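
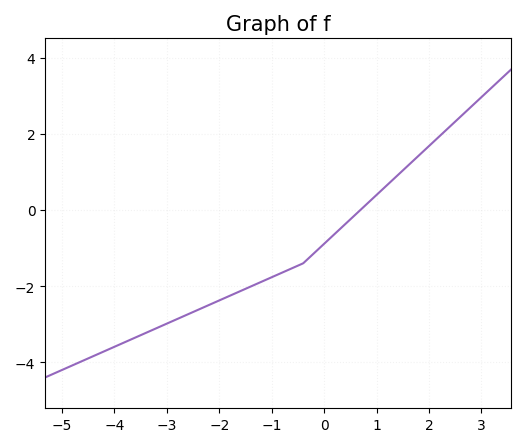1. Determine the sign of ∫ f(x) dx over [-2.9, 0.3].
negative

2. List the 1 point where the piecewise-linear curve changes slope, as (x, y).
(-0.4, -1.4)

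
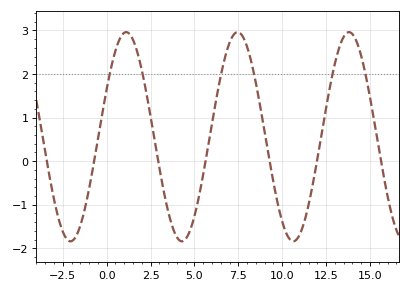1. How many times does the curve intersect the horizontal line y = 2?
6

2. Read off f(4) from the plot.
-1.7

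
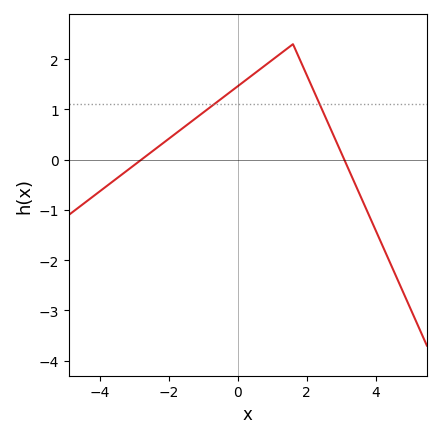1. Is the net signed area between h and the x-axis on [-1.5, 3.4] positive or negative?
positive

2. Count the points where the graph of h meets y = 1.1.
2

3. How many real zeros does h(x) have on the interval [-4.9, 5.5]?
2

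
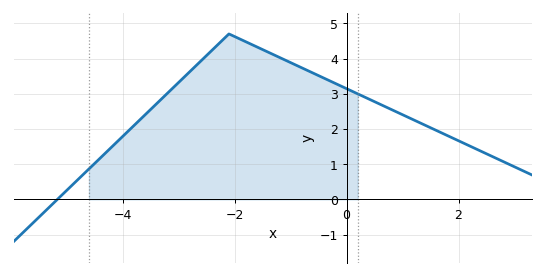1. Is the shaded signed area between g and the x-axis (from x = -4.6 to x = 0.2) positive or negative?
positive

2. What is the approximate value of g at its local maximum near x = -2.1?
4.7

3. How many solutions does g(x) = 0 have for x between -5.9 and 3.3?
1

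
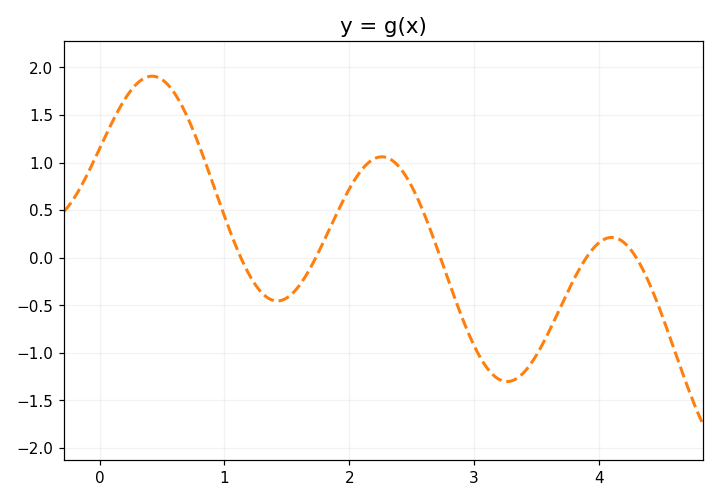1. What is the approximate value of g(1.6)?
-0.293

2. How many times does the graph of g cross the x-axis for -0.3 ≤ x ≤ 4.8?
5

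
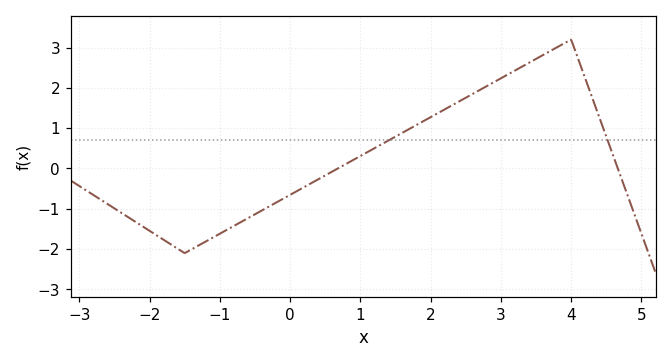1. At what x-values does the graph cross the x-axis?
0.679, 4.66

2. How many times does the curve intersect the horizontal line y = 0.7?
2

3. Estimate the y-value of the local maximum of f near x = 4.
3.2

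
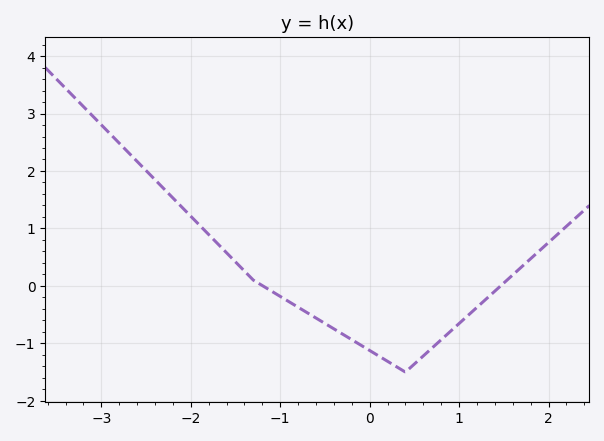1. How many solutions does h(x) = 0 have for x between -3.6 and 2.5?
2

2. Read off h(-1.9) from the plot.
1.1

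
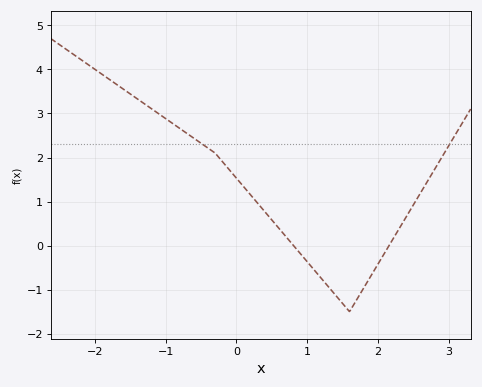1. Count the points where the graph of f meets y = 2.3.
2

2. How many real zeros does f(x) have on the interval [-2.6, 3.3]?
2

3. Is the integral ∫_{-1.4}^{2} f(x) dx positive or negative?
positive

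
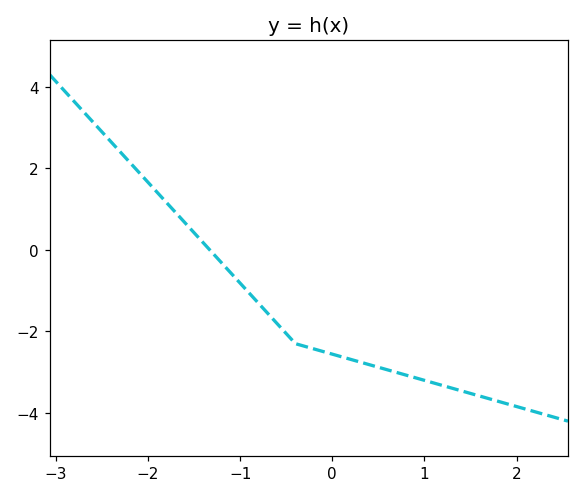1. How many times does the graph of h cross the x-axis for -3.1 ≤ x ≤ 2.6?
1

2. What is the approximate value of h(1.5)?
-3.52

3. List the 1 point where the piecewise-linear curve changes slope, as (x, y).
(-0.4, -2.3)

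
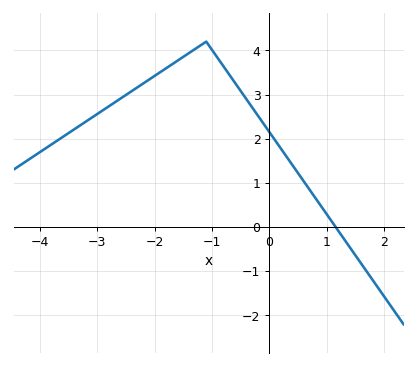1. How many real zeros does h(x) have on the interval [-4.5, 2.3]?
1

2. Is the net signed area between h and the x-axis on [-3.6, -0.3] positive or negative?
positive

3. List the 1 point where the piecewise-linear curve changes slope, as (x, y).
(-1.1, 4.2)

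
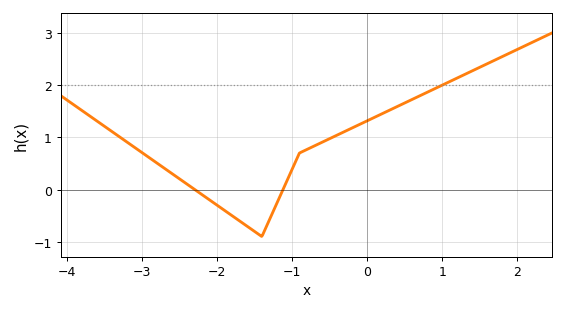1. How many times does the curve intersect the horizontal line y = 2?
1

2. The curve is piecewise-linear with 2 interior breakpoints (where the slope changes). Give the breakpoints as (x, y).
(-1.4, -0.9); (-0.9, 0.7)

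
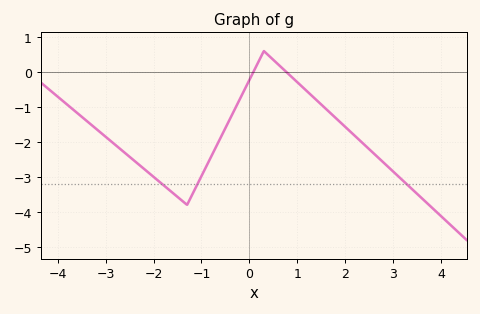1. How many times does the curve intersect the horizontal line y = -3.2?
3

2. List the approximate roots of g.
0, 0.8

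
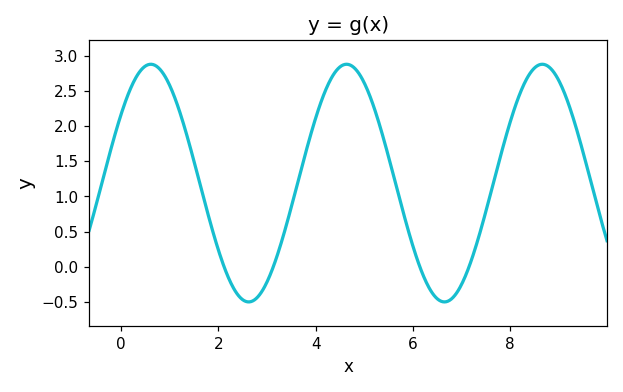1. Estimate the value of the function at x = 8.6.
2.85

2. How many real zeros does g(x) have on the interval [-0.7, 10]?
4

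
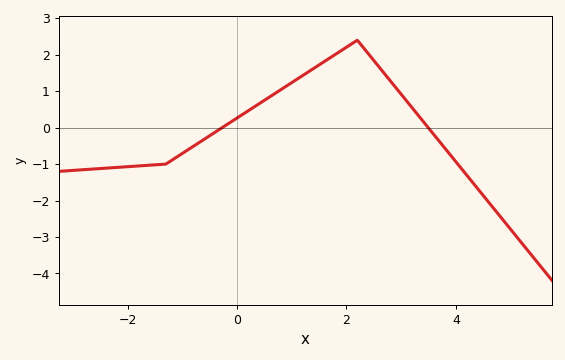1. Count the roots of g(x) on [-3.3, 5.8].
2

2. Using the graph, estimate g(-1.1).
-0.8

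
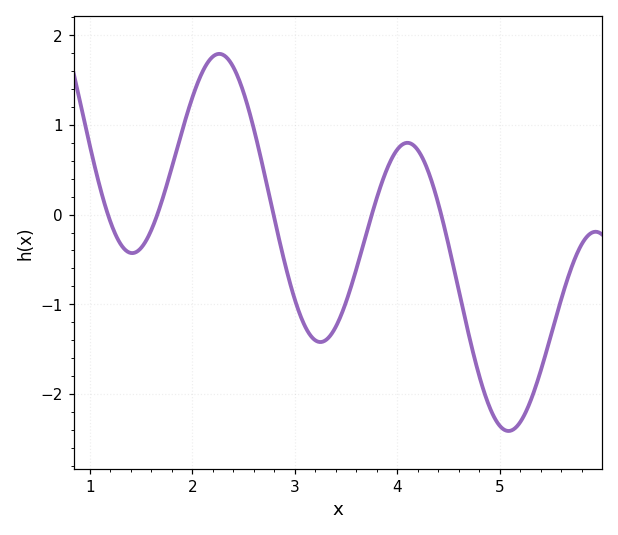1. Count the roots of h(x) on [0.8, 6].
5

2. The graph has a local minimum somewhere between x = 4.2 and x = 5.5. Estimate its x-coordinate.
5.1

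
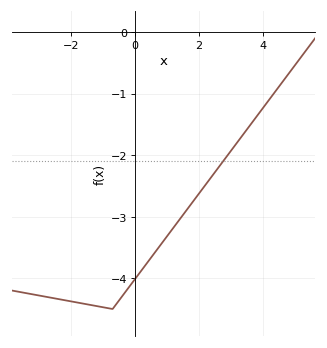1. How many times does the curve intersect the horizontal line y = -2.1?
1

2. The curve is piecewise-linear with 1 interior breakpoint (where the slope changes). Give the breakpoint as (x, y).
(-0.7, -4.5)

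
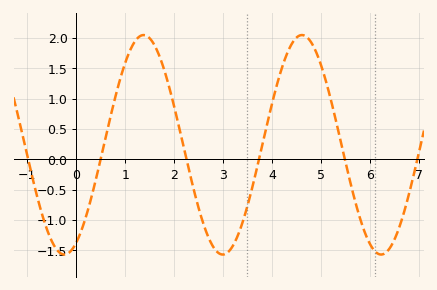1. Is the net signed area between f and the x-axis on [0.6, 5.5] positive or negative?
positive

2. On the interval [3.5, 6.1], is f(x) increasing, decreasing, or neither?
neither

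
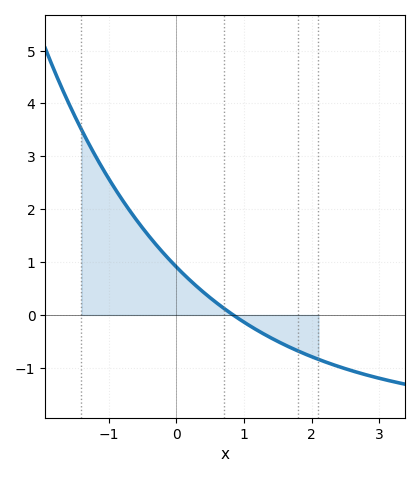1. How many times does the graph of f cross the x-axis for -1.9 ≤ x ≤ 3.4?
1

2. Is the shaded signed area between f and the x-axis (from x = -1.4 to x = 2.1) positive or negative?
positive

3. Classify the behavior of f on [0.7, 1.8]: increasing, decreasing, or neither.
decreasing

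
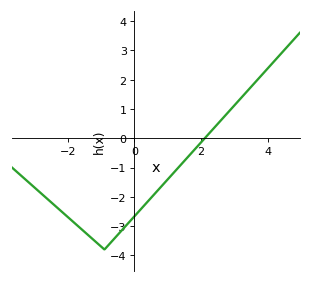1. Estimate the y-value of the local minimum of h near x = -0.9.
-3.8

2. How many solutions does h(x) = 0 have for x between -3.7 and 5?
1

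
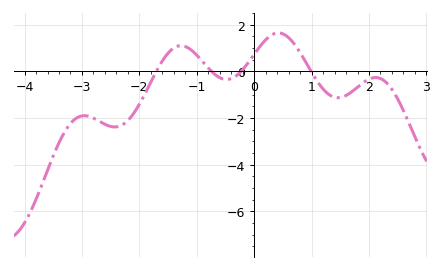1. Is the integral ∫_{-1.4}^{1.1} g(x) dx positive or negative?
positive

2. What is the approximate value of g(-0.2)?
0.074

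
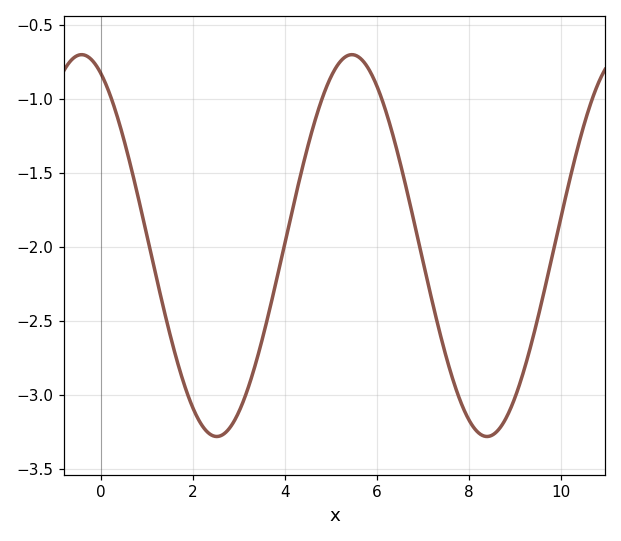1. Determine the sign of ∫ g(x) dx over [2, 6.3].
negative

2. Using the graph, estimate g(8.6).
-3.25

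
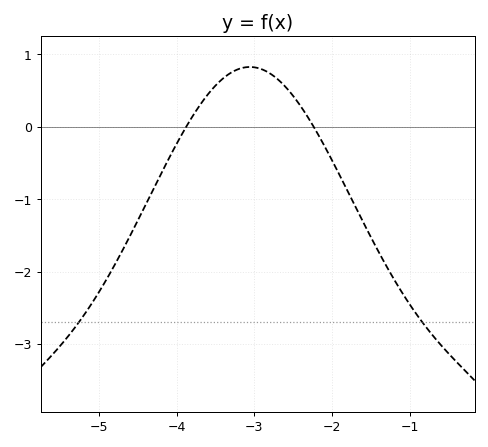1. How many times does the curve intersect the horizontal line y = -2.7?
2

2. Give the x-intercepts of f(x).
-3.9, -2.2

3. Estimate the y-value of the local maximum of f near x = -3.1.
0.8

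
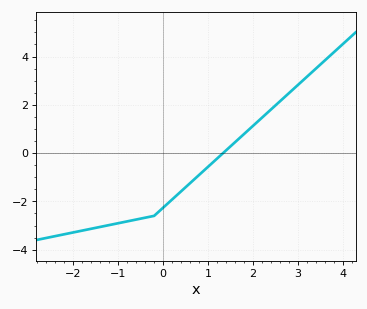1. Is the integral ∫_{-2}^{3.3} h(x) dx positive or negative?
negative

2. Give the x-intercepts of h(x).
1.3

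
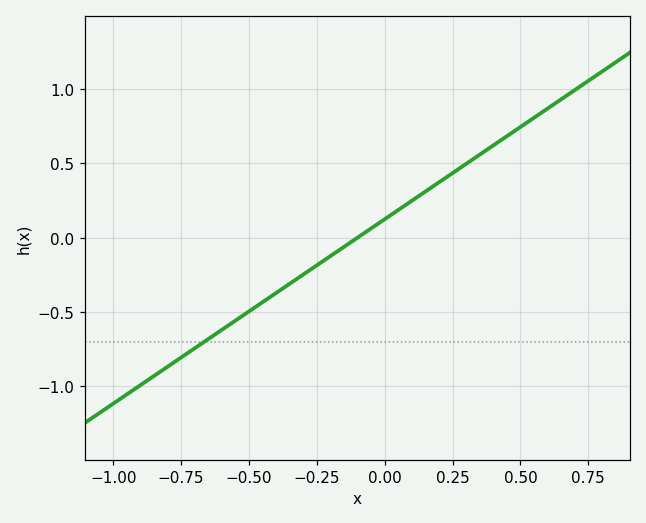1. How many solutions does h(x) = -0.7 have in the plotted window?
1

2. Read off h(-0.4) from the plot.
-0.372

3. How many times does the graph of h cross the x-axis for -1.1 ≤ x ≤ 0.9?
1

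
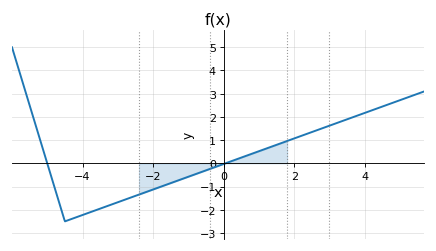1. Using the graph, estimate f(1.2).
0.633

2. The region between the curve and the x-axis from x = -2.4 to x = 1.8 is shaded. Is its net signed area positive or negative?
negative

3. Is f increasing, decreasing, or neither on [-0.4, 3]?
increasing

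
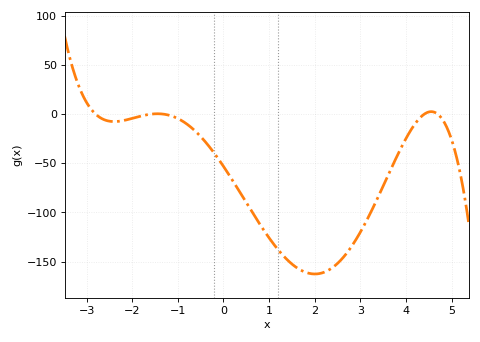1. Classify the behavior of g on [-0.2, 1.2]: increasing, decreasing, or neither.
decreasing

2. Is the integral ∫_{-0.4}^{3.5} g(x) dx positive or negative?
negative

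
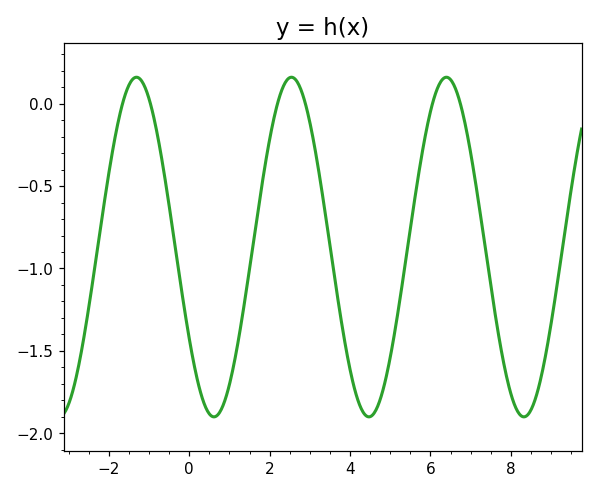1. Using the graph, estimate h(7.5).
-1.1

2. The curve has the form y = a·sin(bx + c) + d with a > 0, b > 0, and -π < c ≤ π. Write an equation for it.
y = 1.03sin(1.63x - 2.57) - 0.87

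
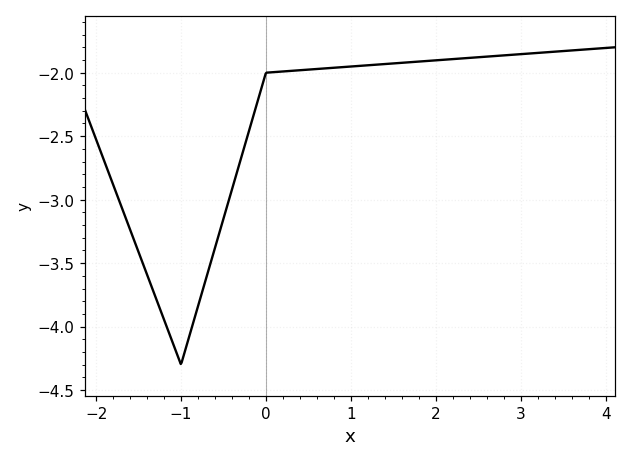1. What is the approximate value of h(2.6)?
-1.85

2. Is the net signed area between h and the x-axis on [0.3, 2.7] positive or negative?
negative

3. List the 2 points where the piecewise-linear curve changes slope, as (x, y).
(-1, -4.3); (0, -2)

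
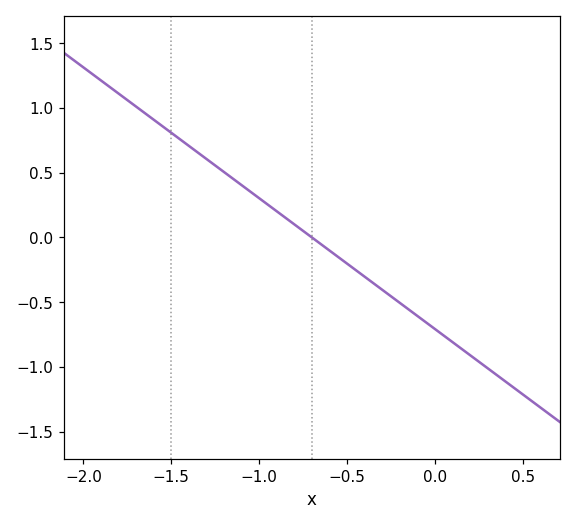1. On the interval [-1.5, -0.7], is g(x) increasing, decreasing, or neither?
decreasing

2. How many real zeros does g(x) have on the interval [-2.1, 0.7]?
1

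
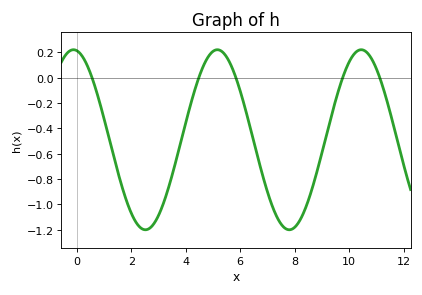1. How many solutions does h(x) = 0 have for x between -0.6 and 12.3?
5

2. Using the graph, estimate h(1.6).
-0.814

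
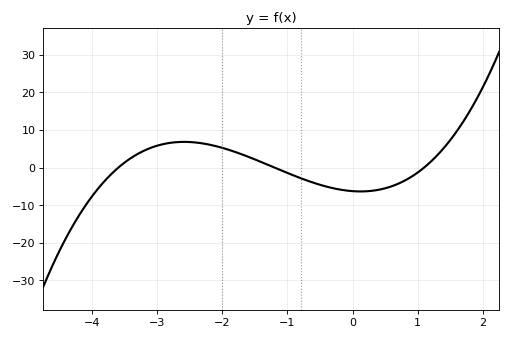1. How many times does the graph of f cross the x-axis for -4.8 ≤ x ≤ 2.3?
3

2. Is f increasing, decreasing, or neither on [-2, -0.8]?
decreasing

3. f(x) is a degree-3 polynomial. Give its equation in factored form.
y = 1.32(x + 3.6)(x + 1.2)(x - 1.1)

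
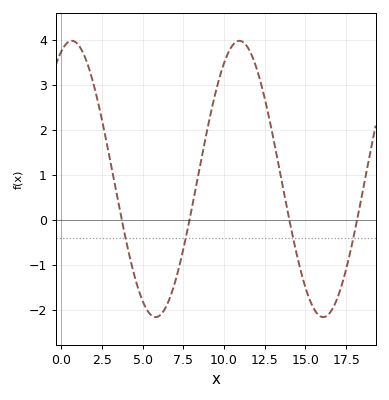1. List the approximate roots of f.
3.5, 8, 14, 18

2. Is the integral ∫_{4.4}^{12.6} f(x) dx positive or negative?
positive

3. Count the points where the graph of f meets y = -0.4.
4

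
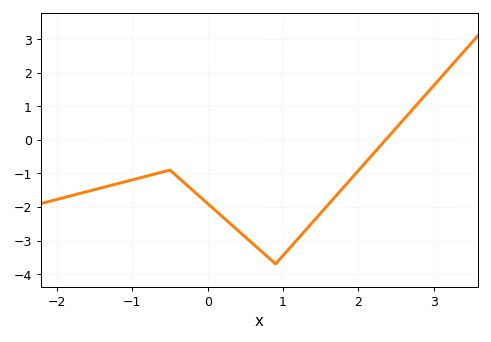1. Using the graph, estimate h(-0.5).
-0.9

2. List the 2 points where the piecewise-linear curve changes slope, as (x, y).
(-0.5, -0.9); (0.9, -3.7)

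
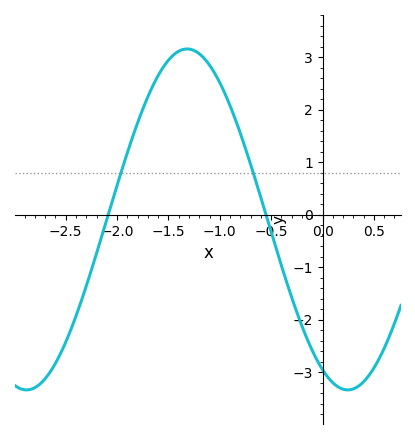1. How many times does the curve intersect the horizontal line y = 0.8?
2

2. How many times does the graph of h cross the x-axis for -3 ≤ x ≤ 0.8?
2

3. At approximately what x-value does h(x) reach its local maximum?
-1.32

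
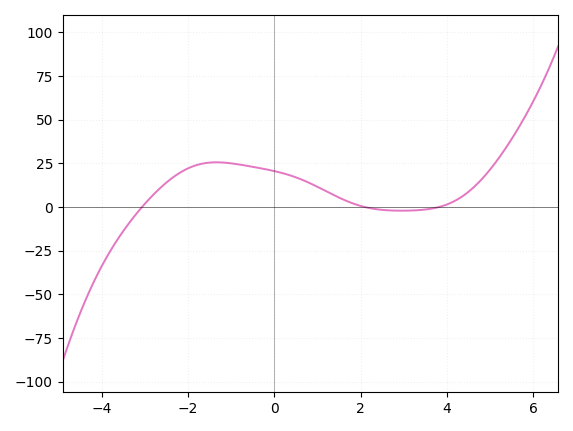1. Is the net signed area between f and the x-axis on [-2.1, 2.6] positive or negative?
positive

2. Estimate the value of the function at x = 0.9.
12.7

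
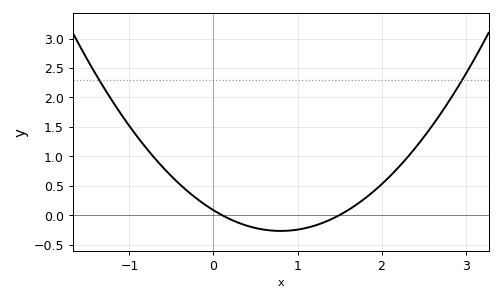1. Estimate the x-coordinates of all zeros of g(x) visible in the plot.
0.1, 1.5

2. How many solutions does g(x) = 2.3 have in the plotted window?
2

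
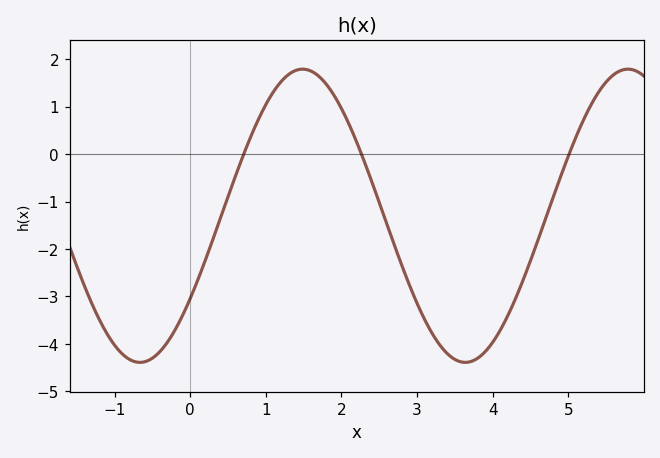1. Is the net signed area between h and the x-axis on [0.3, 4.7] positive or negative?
negative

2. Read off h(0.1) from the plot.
-2.7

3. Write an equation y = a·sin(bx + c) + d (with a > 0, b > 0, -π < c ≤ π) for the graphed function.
y = 3.09sin(1.5x - 0.6) - 1.3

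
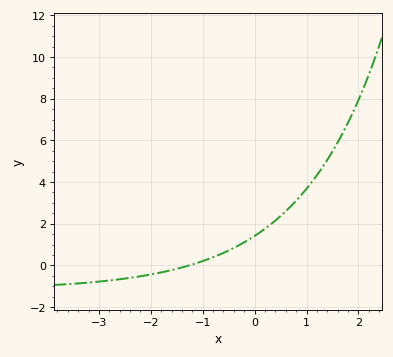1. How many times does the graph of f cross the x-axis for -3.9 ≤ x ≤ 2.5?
1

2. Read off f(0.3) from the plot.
2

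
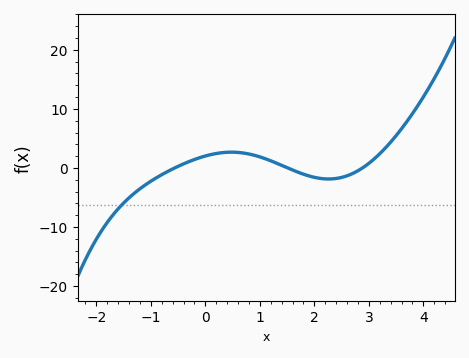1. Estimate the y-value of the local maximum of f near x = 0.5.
2.67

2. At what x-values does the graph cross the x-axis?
-0.563, 1.51, 2.88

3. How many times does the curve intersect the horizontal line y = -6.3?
1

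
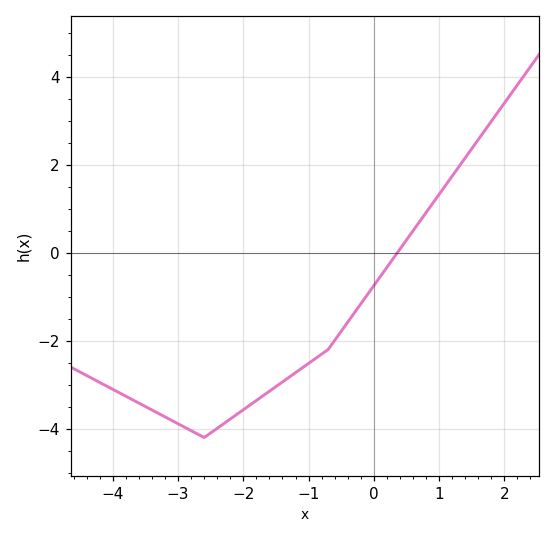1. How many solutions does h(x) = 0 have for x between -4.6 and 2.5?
1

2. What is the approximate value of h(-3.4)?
-3.6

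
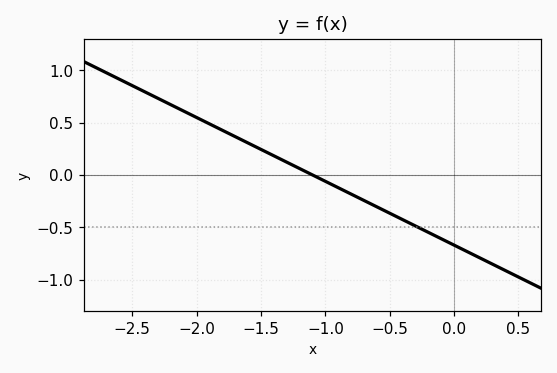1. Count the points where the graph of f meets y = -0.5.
1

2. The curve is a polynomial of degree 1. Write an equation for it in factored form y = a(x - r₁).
y = -0.61(x + 1.1)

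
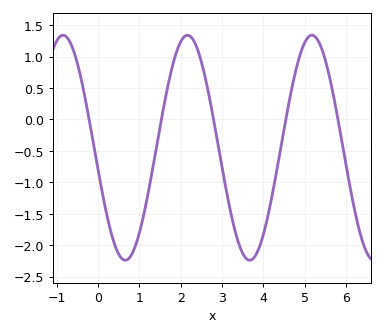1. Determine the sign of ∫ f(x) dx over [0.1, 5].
negative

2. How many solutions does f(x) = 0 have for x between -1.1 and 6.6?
5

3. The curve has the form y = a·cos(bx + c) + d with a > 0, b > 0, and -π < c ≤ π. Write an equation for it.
y = 1.79cos(2.09x + 1.76) - 0.45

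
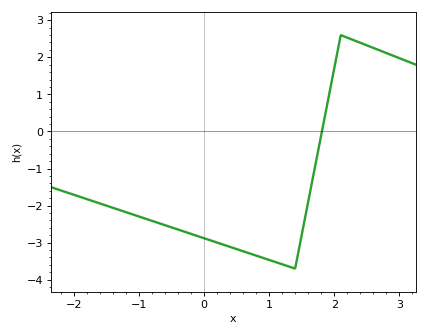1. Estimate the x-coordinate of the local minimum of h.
1.4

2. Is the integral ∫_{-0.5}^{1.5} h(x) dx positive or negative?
negative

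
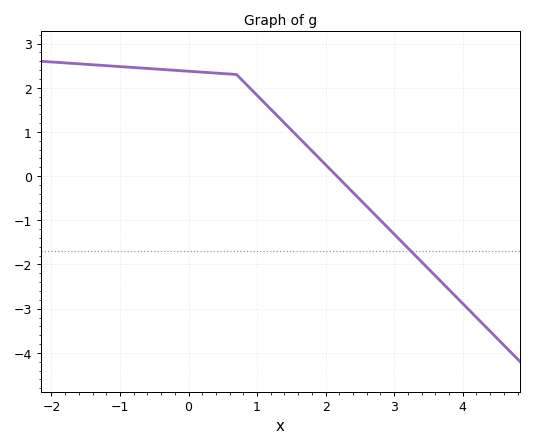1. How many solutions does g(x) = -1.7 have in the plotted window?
1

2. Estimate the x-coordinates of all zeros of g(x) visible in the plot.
2.2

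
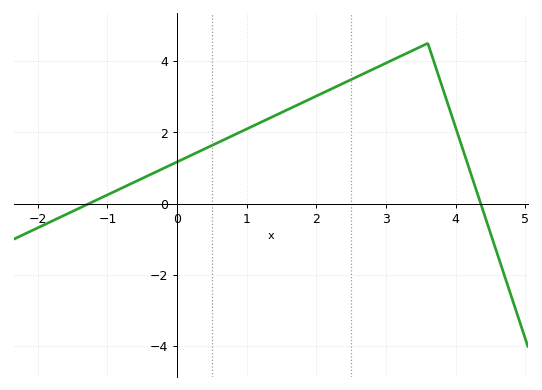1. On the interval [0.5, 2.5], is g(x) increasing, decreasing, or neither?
increasing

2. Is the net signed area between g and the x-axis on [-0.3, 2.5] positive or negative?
positive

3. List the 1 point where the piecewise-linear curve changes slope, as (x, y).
(3.6, 4.5)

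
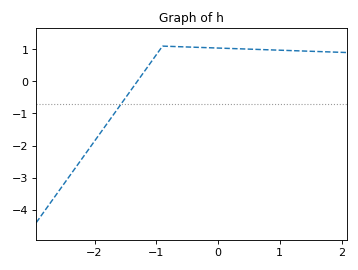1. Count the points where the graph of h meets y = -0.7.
1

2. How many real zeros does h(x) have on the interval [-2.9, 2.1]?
1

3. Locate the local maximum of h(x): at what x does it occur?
-0.9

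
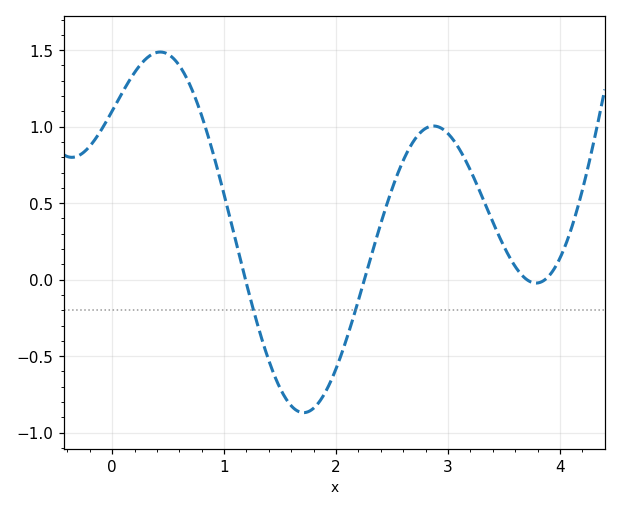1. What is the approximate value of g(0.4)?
1.49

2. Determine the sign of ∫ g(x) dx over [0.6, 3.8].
positive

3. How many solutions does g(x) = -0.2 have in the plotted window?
2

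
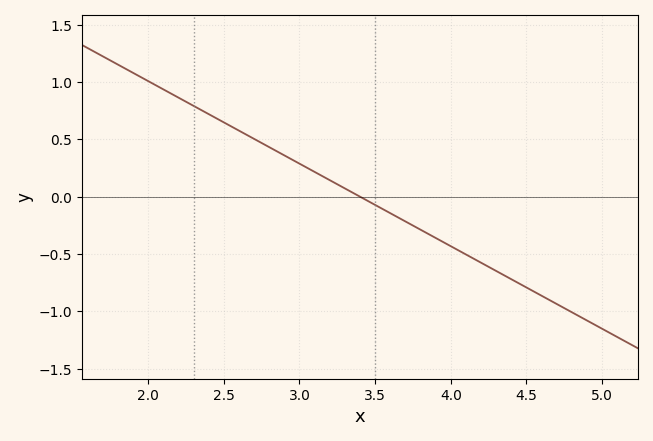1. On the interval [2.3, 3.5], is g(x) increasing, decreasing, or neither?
decreasing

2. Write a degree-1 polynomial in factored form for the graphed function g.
y = -0.72(x - 3.4)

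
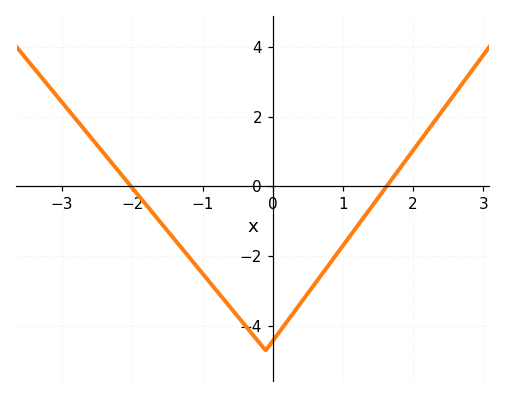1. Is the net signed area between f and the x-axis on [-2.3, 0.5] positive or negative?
negative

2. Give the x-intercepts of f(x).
-2, 1.6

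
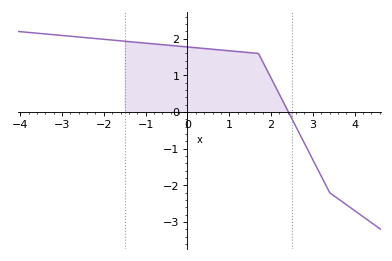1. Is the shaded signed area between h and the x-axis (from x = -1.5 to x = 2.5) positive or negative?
positive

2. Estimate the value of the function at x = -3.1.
2.1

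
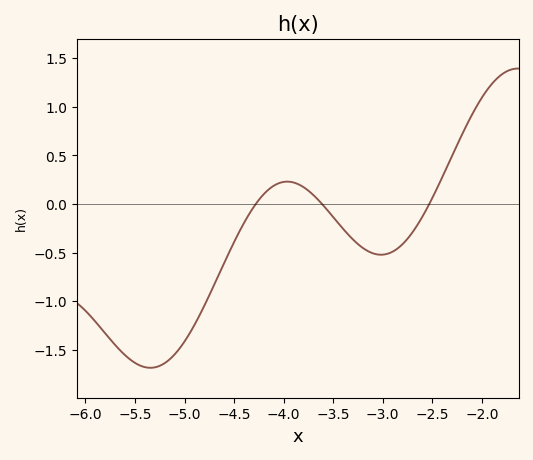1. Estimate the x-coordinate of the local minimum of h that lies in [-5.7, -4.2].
-5.34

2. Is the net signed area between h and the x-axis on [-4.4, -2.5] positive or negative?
negative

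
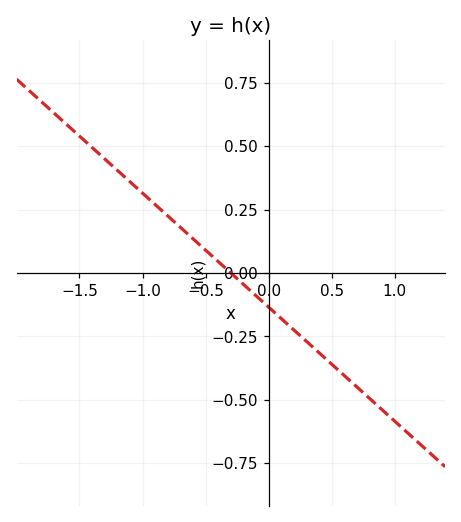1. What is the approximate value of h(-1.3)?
0.45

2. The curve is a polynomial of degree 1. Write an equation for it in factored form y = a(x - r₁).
y = -0.45(x + 0.3)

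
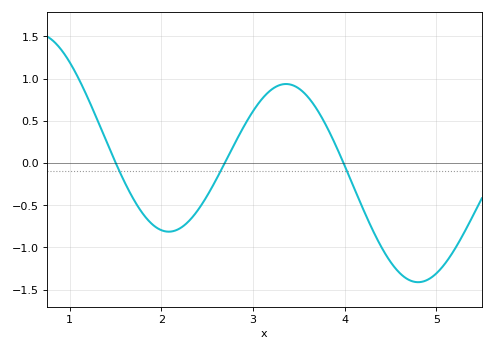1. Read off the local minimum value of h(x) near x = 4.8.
-1.41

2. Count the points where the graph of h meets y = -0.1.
3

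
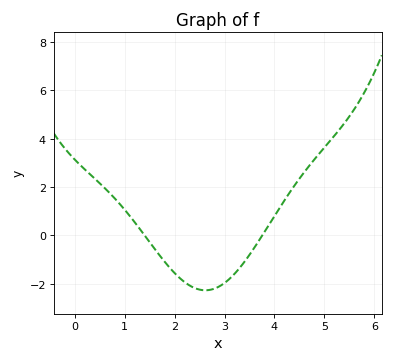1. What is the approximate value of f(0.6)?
1.95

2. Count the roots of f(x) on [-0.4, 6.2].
2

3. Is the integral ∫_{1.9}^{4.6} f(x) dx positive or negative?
negative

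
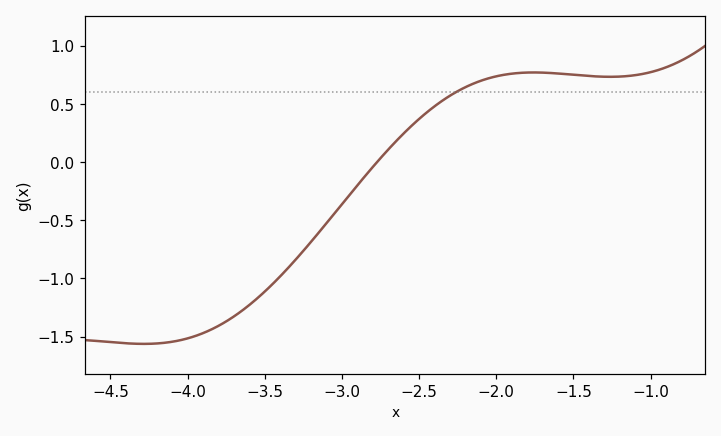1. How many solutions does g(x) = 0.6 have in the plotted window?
1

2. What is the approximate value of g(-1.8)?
0.77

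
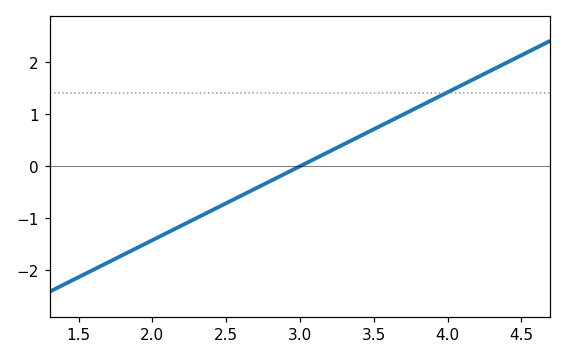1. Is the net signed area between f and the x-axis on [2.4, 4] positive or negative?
positive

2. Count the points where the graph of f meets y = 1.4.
1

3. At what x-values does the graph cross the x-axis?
3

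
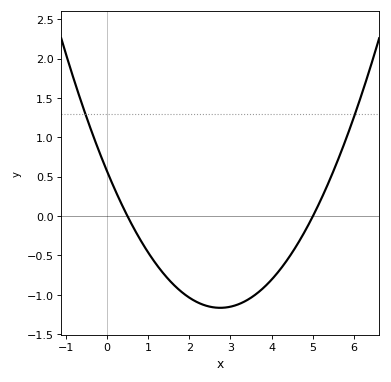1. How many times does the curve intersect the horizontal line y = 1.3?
2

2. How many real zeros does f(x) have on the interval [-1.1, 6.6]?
2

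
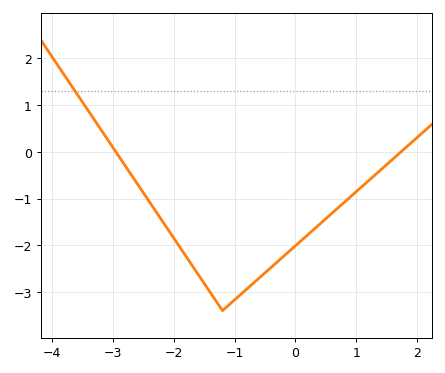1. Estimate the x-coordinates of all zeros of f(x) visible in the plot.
-3, 1.7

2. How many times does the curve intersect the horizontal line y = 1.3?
1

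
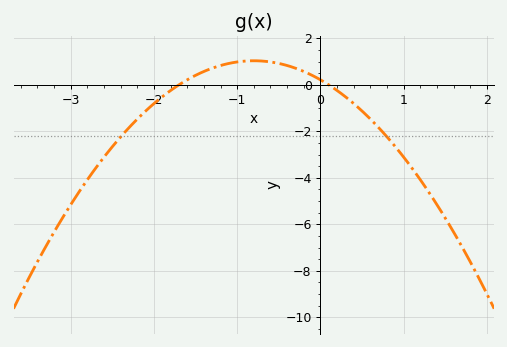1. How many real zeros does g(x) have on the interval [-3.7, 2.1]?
2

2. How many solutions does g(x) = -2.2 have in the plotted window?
2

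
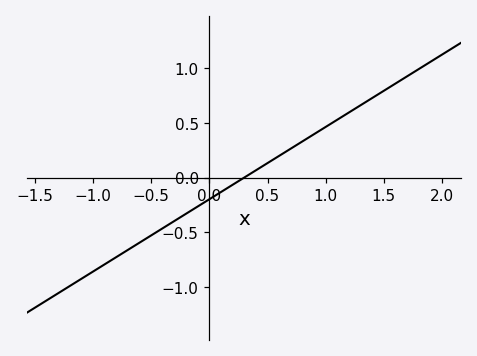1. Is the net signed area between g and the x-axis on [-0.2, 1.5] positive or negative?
positive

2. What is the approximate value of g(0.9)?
0.4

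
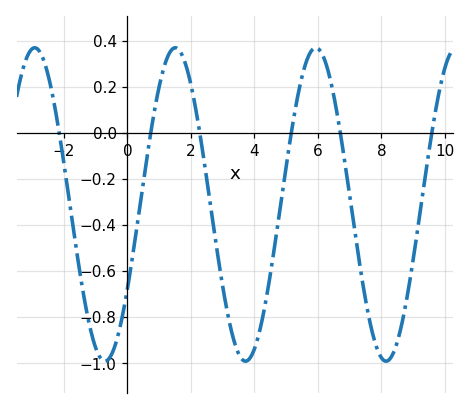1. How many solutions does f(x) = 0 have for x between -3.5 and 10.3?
6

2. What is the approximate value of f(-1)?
-0.94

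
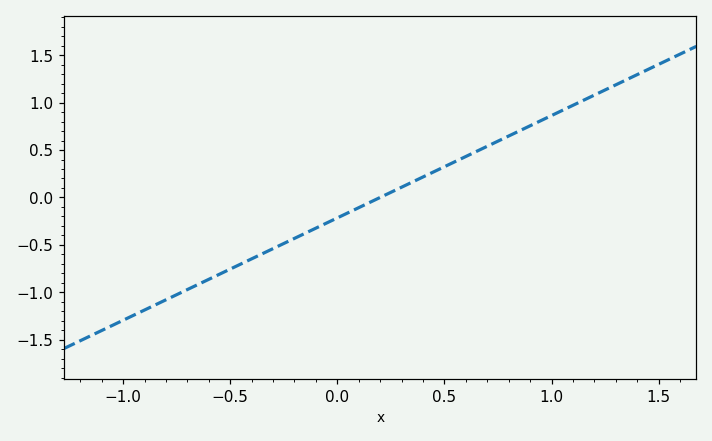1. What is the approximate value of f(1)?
0.864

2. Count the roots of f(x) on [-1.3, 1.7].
1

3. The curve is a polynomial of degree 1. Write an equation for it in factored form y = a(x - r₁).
y = 1.08(x - 0.2)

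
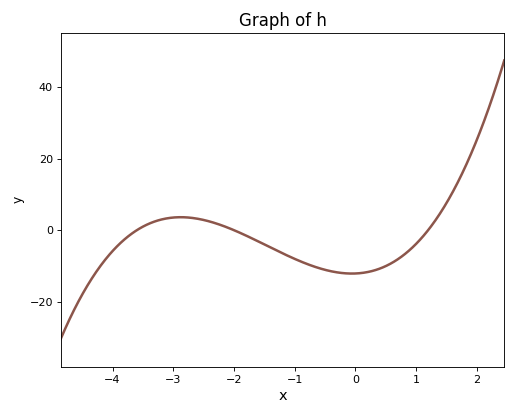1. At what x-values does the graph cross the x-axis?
-3.6, -2, 1.2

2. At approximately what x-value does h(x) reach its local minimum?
-0.056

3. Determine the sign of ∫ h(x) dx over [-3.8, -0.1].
negative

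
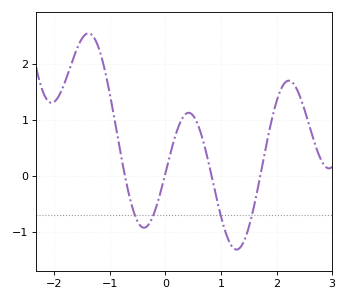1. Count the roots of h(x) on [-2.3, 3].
4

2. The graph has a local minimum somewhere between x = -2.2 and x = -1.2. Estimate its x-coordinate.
-2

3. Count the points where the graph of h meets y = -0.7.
4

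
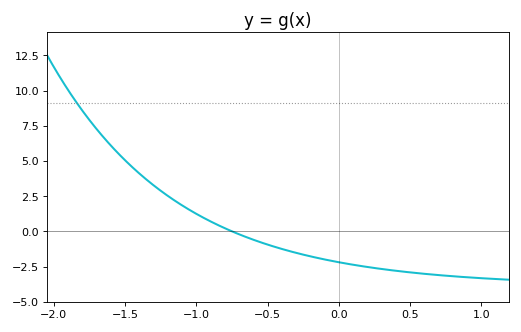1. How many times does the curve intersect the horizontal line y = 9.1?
1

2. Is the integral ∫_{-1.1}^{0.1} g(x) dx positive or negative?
negative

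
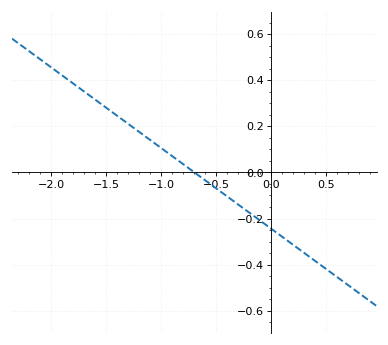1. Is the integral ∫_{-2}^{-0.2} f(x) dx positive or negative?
positive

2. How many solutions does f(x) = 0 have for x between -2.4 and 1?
1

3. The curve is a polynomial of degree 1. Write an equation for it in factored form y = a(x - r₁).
y = -0.35(x + 0.7)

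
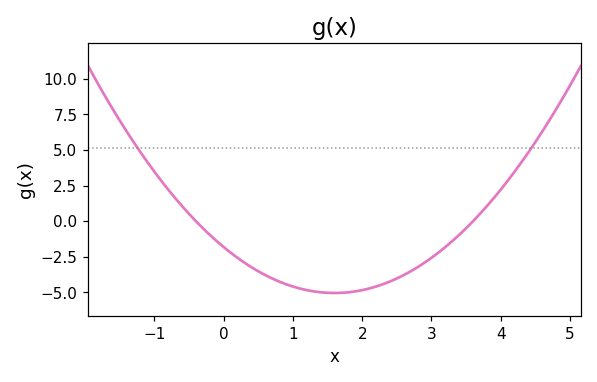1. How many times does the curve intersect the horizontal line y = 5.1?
2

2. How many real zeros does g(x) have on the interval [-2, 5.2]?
2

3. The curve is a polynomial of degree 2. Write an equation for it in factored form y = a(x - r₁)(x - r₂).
y = 1.26(x + 0.4)(x - 3.6)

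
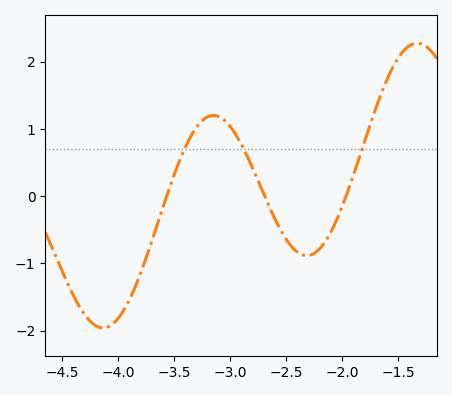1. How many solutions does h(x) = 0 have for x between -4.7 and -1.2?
3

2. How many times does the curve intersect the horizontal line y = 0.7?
3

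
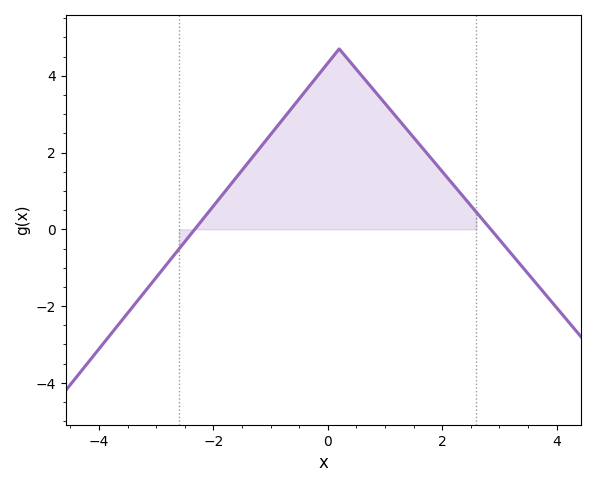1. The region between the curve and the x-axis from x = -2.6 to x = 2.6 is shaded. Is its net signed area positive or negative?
positive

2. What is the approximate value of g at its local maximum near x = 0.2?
4.7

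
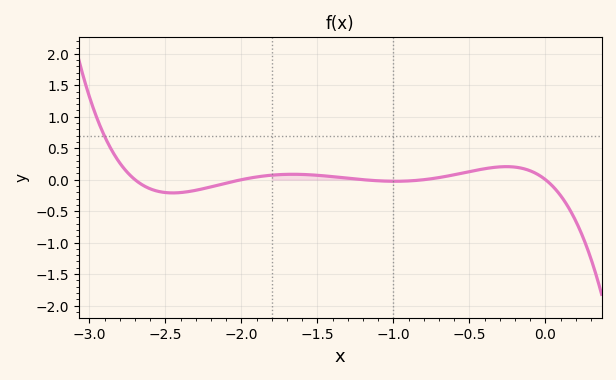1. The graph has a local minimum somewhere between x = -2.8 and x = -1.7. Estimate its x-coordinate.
-2.45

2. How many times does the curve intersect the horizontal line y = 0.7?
1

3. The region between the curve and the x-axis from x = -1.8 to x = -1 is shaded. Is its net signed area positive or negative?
positive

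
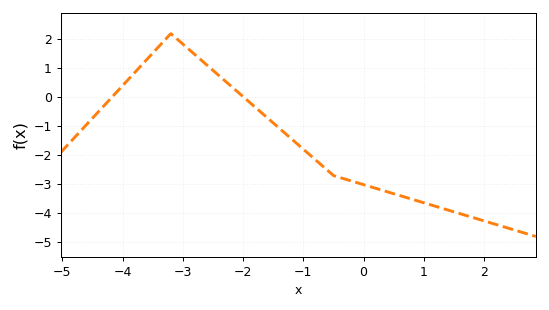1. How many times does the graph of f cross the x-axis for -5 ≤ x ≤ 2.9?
2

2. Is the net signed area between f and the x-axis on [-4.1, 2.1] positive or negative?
negative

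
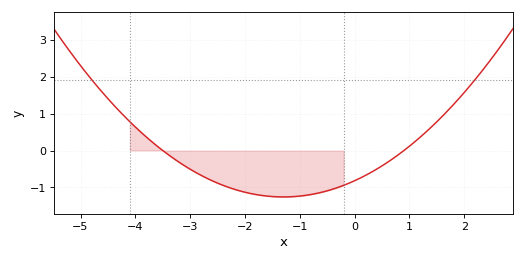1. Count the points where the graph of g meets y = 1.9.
2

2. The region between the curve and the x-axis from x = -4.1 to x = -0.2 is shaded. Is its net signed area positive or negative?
negative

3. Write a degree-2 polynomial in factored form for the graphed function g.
y = 0.26(x + 3.5)(x - 0.9)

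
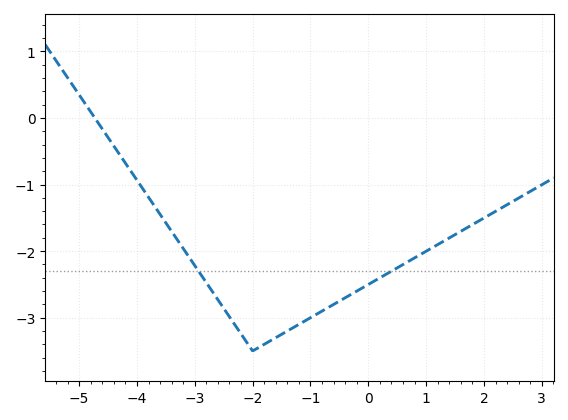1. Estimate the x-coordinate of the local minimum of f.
-2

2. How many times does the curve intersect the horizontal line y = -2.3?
2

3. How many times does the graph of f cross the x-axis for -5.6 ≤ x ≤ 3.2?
1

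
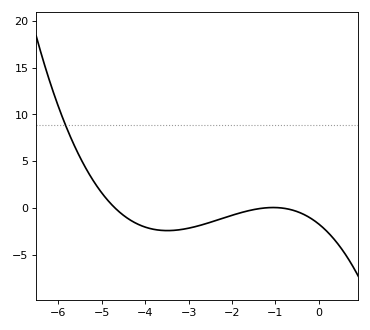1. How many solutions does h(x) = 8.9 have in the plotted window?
1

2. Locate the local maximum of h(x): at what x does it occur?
-1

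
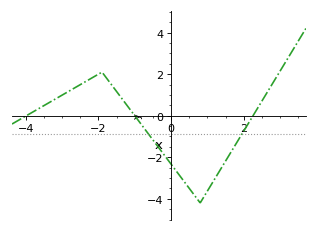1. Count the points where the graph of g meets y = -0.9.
2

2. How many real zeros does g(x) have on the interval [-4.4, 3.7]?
3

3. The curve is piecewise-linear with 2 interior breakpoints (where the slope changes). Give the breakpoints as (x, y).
(-1.9, 2.1); (0.8, -4.2)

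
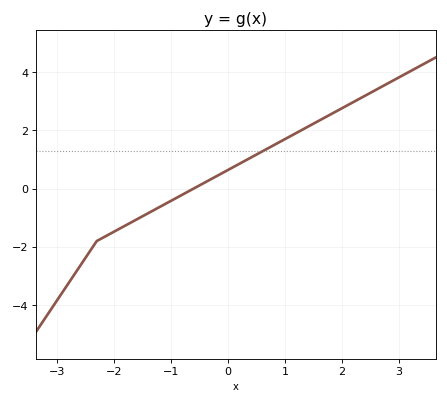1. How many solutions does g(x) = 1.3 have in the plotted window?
1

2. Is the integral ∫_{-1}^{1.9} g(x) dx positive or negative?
positive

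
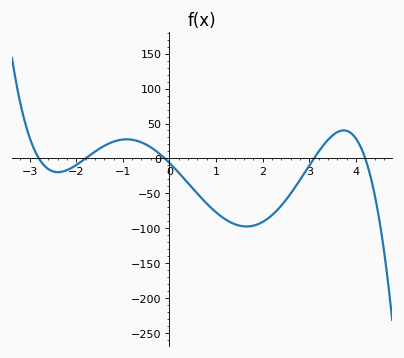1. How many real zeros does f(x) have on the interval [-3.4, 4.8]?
5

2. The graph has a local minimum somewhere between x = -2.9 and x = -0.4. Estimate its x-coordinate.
-2.39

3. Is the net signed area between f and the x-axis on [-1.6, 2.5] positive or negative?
negative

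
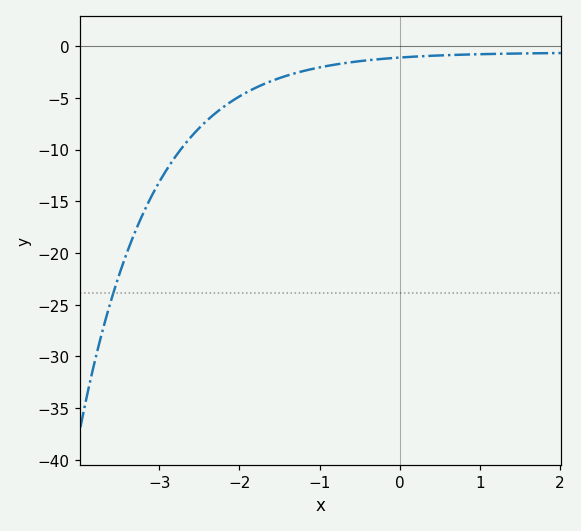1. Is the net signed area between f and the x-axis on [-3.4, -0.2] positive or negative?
negative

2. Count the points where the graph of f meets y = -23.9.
1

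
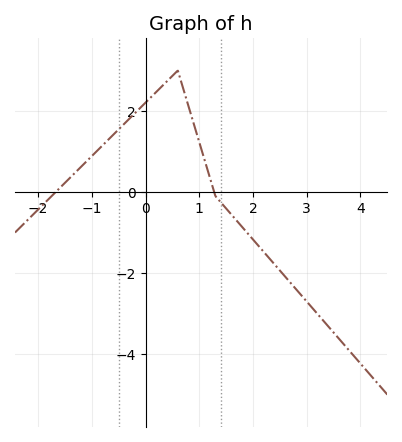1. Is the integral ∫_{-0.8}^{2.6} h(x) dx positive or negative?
positive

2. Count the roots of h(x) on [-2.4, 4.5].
2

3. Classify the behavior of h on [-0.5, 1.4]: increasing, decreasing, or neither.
neither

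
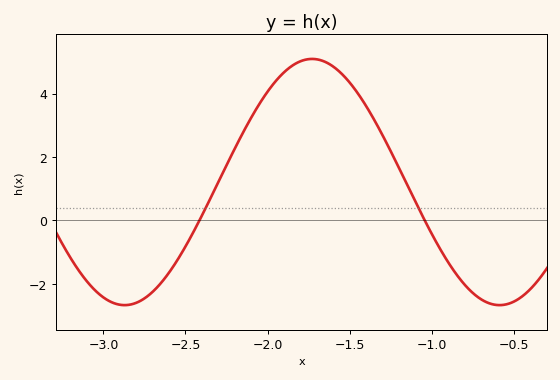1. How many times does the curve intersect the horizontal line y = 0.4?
2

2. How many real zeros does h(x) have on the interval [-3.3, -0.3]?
2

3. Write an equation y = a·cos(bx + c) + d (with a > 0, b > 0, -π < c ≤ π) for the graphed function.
y = 3.88cos(2.75x - 1.53) + 1.21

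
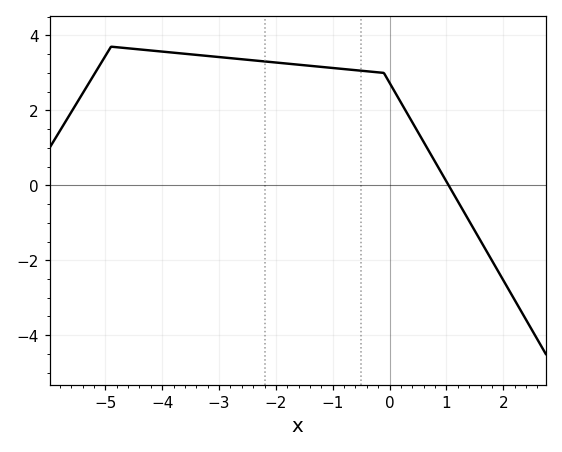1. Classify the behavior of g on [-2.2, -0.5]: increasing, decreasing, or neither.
decreasing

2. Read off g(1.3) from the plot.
-0.6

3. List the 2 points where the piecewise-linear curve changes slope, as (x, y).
(-4.9, 3.7); (-0.1, 3)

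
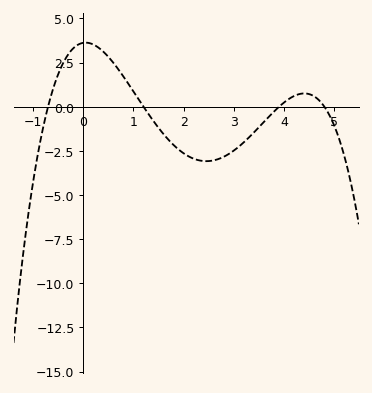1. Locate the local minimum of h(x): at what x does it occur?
2.45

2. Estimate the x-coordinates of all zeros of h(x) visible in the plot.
-0.7, 1.2, 3.9, 4.8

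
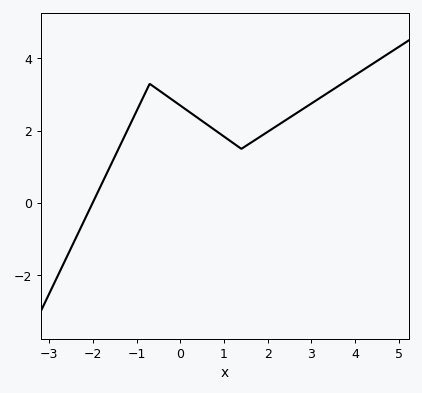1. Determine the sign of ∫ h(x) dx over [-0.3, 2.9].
positive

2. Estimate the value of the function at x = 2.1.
2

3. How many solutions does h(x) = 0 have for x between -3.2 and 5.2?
1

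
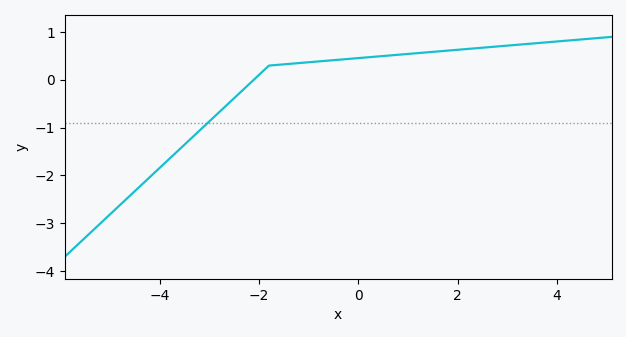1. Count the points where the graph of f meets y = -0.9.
1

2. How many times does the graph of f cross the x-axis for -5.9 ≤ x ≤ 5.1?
1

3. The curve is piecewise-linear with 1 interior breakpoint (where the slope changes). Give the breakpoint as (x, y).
(-1.8, 0.3)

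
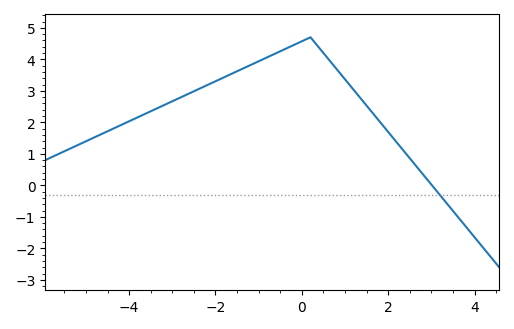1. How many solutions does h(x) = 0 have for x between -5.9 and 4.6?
1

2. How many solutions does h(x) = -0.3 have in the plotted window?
1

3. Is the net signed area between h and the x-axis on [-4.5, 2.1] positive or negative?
positive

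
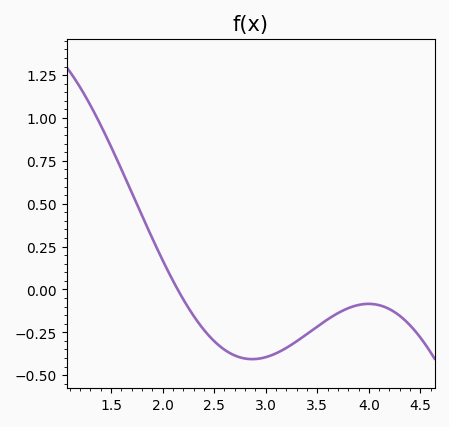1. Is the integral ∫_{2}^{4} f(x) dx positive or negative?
negative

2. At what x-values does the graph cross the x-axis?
2.15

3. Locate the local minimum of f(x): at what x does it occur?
2.87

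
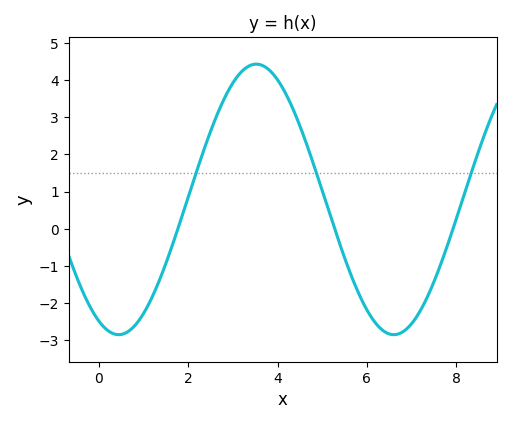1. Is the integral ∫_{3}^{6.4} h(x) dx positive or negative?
positive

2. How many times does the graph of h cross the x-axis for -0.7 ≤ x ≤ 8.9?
3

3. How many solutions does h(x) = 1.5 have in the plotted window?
3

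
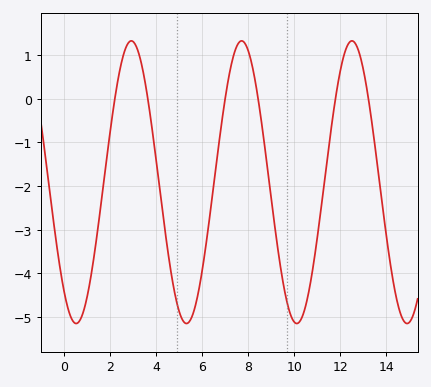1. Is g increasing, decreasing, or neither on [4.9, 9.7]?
neither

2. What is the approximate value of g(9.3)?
-3.49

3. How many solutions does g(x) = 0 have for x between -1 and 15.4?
6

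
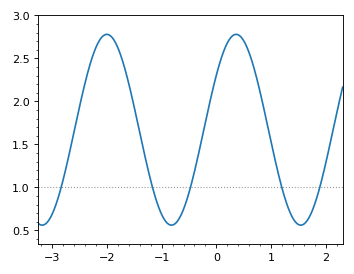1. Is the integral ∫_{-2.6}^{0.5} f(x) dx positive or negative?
positive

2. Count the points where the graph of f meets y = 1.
5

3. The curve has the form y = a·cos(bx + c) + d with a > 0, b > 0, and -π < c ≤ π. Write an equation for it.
y = 1.11cos(2.66x - 0.962) + 1.67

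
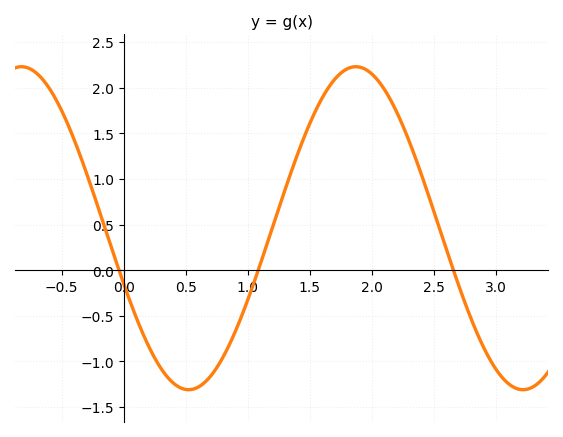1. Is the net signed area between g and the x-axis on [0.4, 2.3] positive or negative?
positive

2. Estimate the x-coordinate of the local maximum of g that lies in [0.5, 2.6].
1.9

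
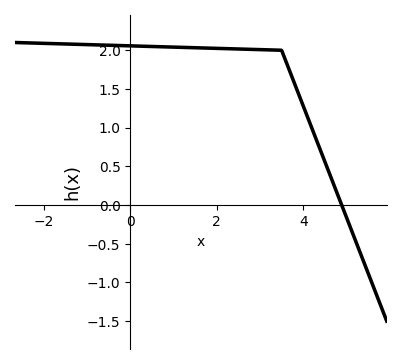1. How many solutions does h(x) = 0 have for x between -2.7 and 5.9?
1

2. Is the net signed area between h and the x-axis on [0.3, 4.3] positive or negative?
positive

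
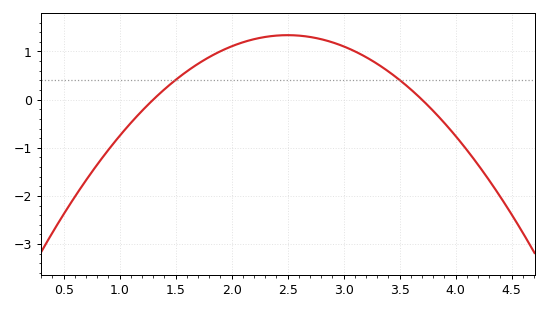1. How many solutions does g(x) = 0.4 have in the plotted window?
2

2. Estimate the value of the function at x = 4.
-0.8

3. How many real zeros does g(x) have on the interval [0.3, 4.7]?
2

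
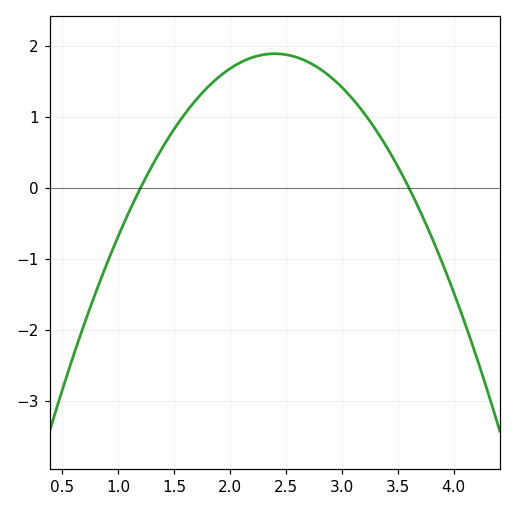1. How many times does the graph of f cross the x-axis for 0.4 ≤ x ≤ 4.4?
2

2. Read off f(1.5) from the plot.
0.825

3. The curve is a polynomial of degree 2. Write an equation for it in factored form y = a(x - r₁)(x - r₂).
y = -1.31(x - 1.2)(x - 3.6)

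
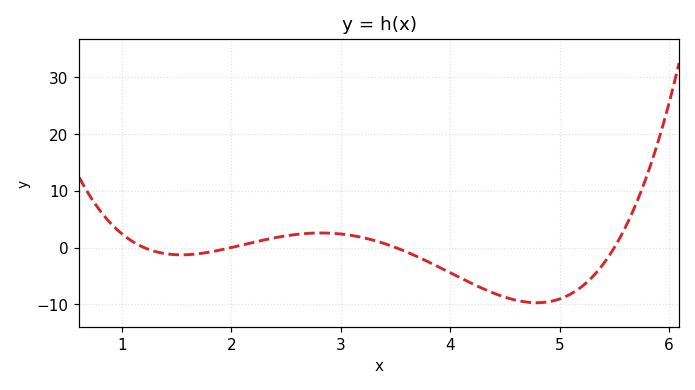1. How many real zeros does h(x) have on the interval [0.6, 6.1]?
4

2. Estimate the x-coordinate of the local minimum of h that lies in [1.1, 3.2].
1.5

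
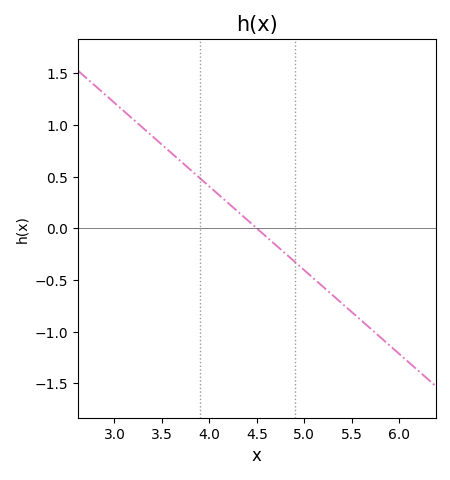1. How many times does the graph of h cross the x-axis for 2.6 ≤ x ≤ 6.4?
1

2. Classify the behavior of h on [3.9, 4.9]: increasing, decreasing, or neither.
decreasing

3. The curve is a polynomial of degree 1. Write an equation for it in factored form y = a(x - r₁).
y = -0.81(x - 4.5)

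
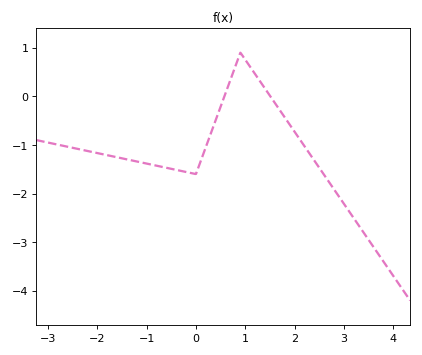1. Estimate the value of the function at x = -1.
-1.38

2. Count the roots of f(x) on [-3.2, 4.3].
2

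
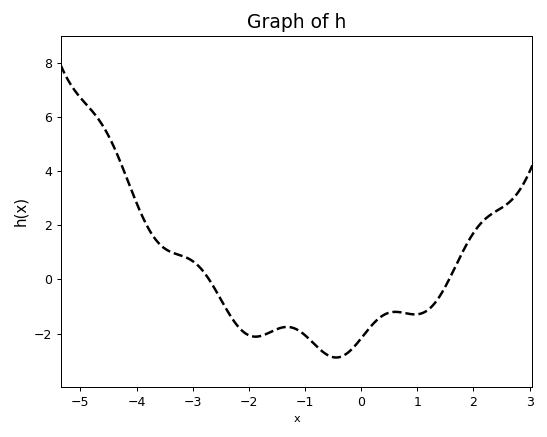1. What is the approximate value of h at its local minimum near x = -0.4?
-2.88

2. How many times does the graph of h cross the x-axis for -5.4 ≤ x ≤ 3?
2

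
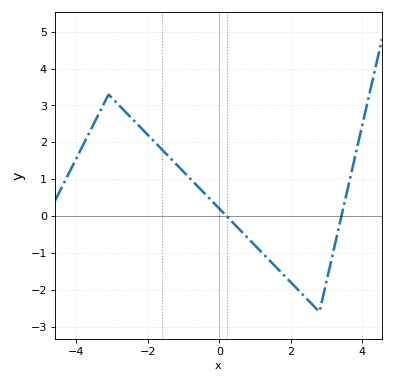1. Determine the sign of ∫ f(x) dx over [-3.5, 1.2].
positive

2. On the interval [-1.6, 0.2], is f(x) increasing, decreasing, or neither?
decreasing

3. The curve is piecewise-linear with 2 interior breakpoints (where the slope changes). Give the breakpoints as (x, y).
(-3.1, 3.3); (2.8, -2.6)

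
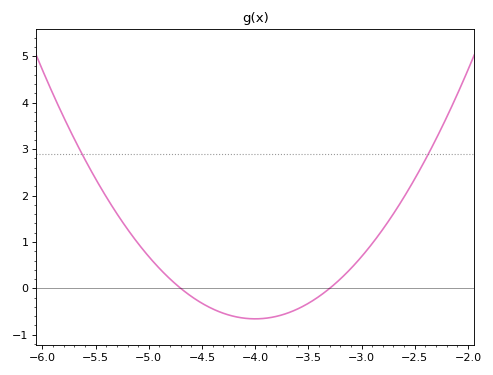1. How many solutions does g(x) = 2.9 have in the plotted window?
2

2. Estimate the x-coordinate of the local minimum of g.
-4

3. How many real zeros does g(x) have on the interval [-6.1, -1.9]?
2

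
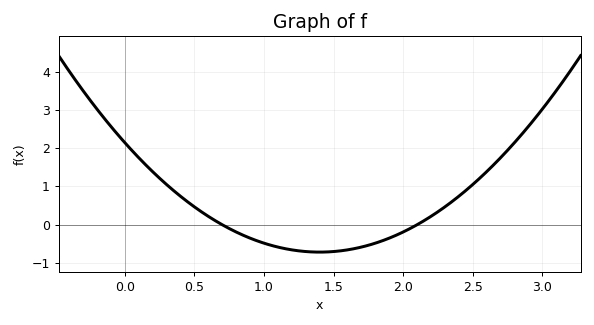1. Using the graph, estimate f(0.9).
-0.35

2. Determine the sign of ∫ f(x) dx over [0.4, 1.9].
negative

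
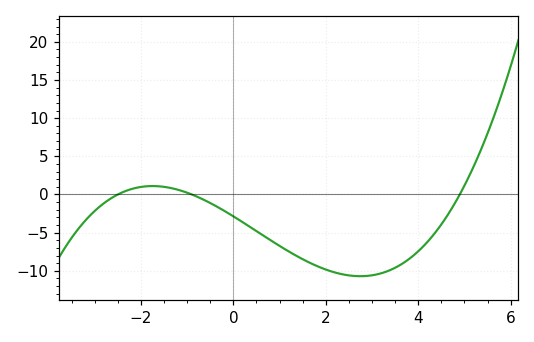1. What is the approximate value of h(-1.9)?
1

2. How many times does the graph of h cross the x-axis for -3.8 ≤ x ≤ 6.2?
3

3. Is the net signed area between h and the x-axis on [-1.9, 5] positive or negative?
negative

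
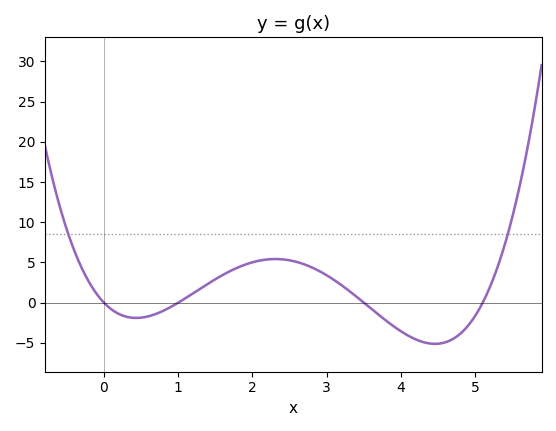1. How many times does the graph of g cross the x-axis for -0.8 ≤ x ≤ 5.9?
4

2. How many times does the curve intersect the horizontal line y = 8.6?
2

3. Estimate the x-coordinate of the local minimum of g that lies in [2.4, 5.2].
4.46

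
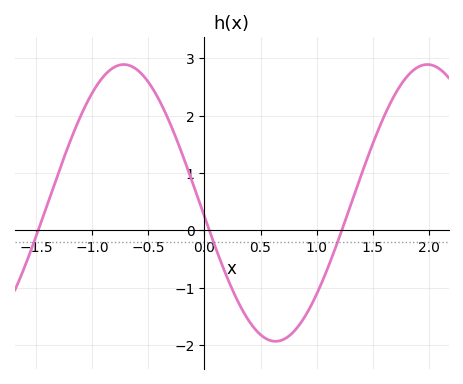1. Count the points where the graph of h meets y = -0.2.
3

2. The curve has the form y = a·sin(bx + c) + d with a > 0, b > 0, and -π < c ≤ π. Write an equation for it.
y = 2.41sin(2.3x - 3) + 0.48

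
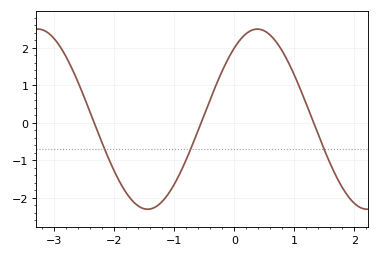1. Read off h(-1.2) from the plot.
-2.1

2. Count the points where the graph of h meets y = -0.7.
3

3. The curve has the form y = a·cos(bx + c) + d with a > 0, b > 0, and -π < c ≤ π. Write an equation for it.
y = 2.4cos(1.7x - 0.66) + 0.1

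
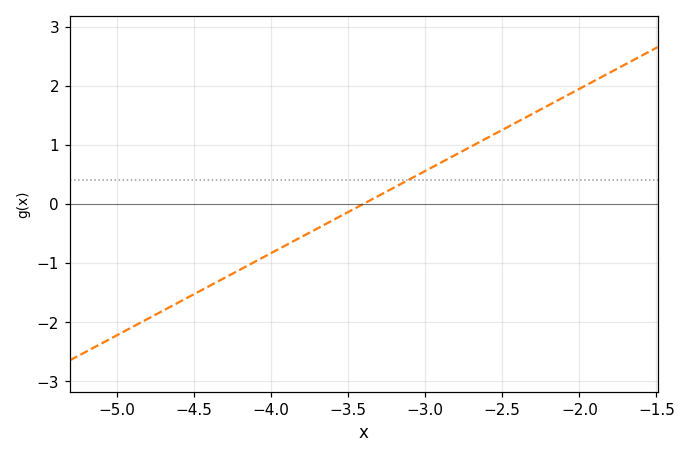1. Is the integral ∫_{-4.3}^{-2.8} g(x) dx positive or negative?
negative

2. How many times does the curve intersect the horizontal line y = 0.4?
1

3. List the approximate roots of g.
-3.4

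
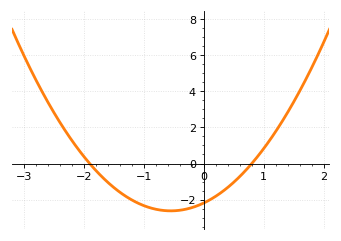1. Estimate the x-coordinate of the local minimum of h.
-0.55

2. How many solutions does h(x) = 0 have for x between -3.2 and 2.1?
2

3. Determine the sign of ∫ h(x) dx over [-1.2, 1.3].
negative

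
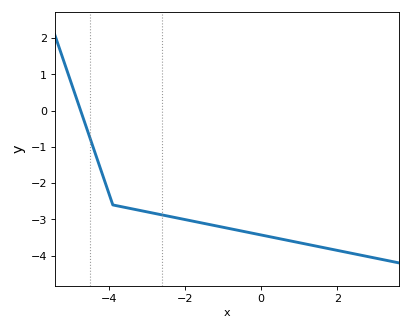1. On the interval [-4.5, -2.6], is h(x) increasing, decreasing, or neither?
decreasing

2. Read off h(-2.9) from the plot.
-2.81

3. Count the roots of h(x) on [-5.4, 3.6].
1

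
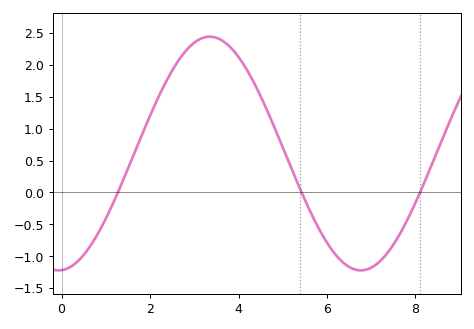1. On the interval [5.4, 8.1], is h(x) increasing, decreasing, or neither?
neither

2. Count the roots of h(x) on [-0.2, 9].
3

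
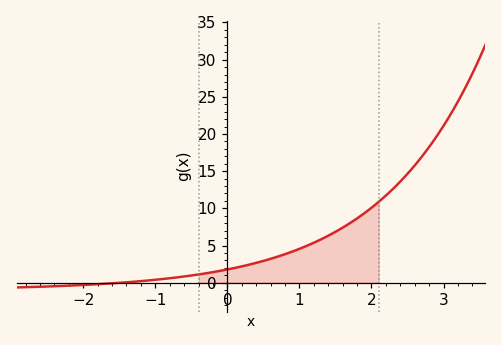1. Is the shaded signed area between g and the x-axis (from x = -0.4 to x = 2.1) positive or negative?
positive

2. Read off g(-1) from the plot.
0.5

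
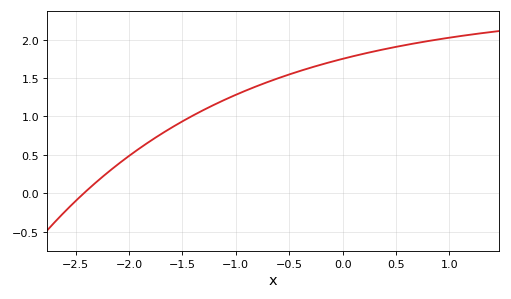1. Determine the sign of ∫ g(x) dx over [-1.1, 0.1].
positive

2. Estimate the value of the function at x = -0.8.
1.4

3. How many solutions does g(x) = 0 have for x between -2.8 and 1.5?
1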